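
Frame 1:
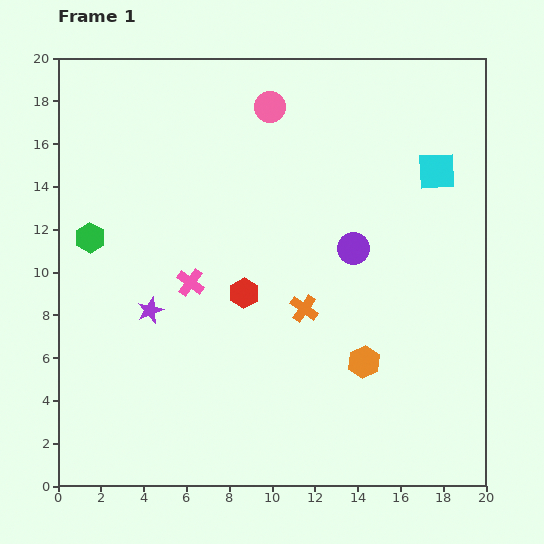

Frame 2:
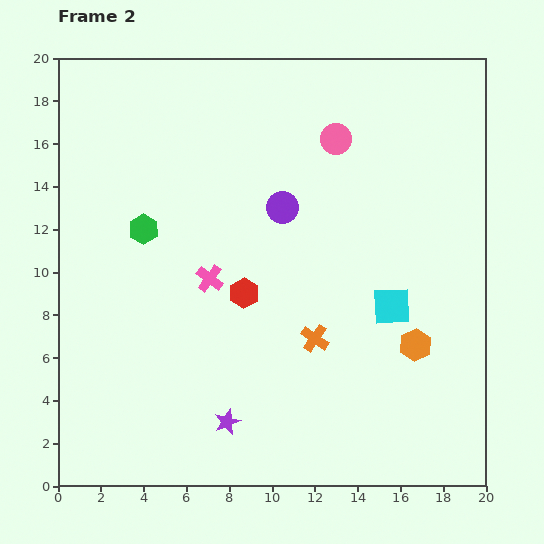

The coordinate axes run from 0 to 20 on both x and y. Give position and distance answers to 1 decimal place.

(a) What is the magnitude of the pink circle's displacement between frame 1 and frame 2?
3.4

The pink circle moved from (9.9, 17.7) to (13.0, 16.2), a distance of √(3.1² + 1.5²) ≈ 3.4.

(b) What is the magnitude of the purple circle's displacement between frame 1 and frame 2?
3.8

The purple circle moved from (13.8, 11.1) to (10.5, 13.0), a distance of √(3.3² + 1.9²) ≈ 3.8.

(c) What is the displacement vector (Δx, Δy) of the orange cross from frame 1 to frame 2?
(0.5, -1.4)

The orange cross was at (11.5, 8.3) in frame 1 and (12.0, 6.9) in frame 2.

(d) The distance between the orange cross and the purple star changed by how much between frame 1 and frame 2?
-1.5

Distance in frame 1: 7.2. Distance in frame 2: 5.7.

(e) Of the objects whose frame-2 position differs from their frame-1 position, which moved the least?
the pink cross

(moved 0.9)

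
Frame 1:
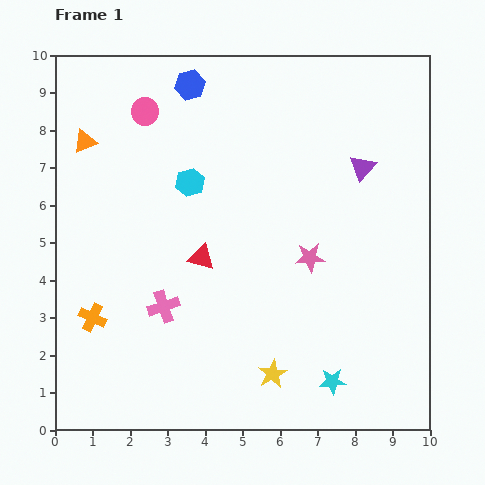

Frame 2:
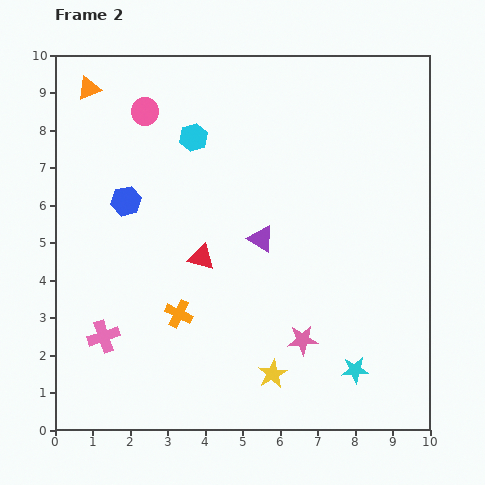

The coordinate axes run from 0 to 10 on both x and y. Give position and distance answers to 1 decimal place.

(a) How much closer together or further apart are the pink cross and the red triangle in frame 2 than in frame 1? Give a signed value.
+1.7

Distance in frame 1: 1.6. Distance in frame 2: 3.3.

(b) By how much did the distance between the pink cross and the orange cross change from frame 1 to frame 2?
+0.2

Distance in frame 1: 1.9. Distance in frame 2: 2.1.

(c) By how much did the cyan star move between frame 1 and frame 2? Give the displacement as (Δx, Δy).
(0.6, 0.3)

The cyan star was at (7.4, 1.3) in frame 1 and (8.0, 1.6) in frame 2.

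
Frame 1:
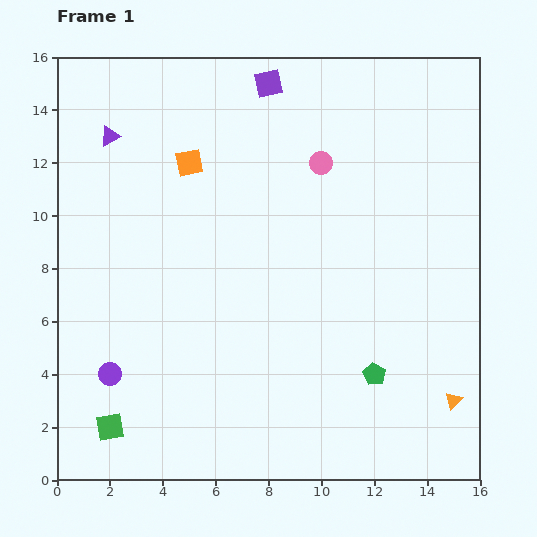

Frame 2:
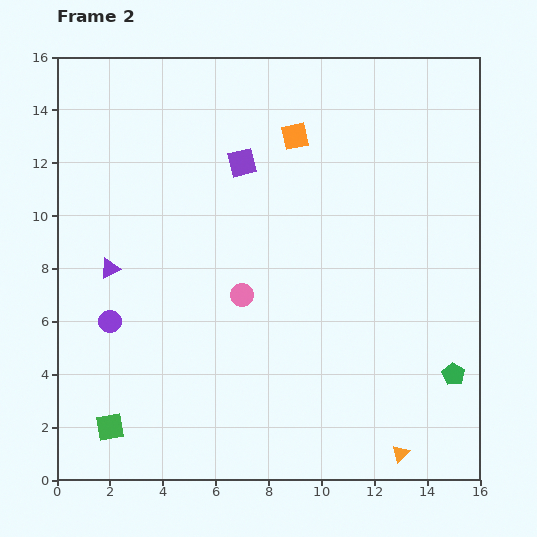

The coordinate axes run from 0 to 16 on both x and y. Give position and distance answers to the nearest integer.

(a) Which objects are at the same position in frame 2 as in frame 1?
the green square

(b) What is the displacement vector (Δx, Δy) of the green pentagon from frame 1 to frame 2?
(3, 0)

The green pentagon was at (12, 4) in frame 1 and (15, 4) in frame 2.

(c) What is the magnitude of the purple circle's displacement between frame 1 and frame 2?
2

The purple circle moved from (2, 4) to (2, 6), a distance of √(0² + 2²) ≈ 2.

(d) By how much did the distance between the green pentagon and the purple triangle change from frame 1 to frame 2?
+1

Distance in frame 1: 13. Distance in frame 2: 14.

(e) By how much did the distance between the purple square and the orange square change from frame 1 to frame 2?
-2

Distance in frame 1: 4. Distance in frame 2: 2.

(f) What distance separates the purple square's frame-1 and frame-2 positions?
3

The purple square moved from (8, 15) to (7, 12), a distance of √(1² + 3²) ≈ 3.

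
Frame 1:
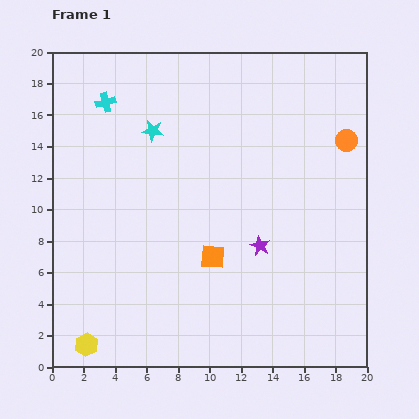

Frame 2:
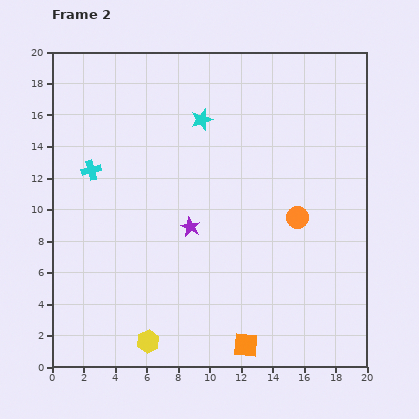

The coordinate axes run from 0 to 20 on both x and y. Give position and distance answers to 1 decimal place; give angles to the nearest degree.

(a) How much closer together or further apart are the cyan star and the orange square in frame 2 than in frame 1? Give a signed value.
+5.7

Distance in frame 1: 8.9. Distance in frame 2: 14.6.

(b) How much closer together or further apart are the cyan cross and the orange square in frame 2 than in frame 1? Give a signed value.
+2.9

Distance in frame 1: 11.9. Distance in frame 2: 14.8.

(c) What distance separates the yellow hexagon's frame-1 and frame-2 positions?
3.9

The yellow hexagon moved from (2.2, 1.4) to (6.1, 1.6), a distance of √(3.9² + 0.2²) ≈ 3.9.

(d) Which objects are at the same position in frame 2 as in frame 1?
none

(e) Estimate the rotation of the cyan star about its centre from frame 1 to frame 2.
26° counter-clockwise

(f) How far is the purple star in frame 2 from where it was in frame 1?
4.6

The purple star moved from (13.2, 7.7) to (8.8, 8.9), a distance of √(4.4² + 1.2²) ≈ 4.6.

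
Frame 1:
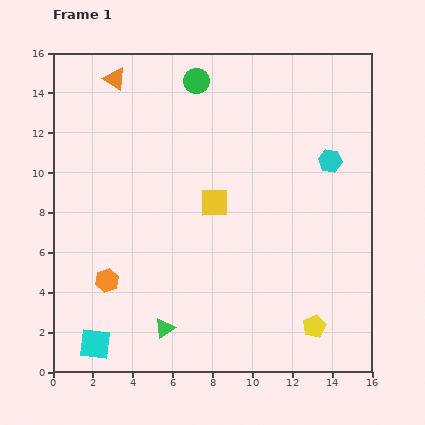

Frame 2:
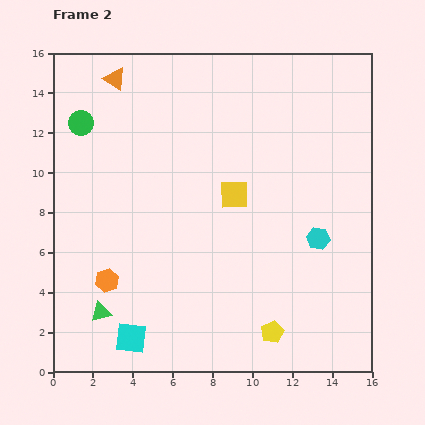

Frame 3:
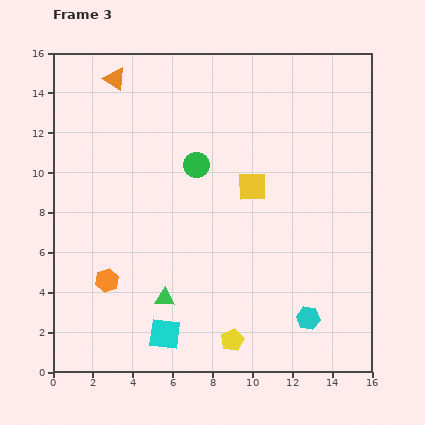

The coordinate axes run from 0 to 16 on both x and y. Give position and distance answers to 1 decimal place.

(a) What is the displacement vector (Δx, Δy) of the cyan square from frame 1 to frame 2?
(1.8, 0.3)

The cyan square was at (2.1, 1.4) in frame 1 and (3.9, 1.7) in frame 2.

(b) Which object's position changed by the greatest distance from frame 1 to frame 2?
the green circle

(moved 6.2; next 3.9)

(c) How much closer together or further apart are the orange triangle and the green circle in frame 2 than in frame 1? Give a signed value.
-1.3

Distance in frame 1: 4.1. Distance in frame 2: 2.8.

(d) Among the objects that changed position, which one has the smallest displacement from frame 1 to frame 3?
the green triangle

(moved 1.5)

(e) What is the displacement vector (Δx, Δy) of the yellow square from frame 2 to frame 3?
(0.9, 0.4)

The yellow square was at (9.1, 8.9) in frame 2 and (10.0, 9.3) in frame 3.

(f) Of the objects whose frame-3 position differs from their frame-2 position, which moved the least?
the yellow square

(moved 1.0)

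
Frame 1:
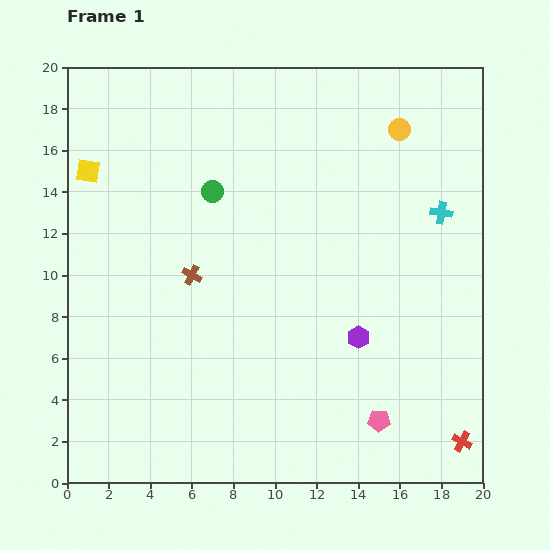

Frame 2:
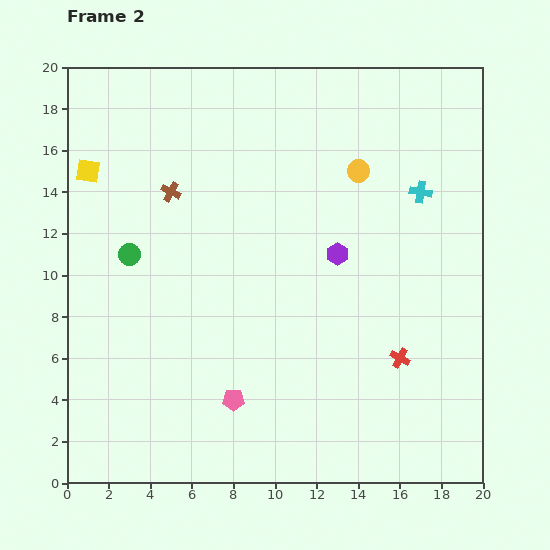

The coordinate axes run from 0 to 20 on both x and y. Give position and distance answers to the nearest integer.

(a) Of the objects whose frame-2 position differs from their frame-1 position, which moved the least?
the cyan cross

(moved 1)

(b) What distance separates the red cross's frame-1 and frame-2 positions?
5

The red cross moved from (19, 2) to (16, 6), a distance of √(3² + 4²) ≈ 5.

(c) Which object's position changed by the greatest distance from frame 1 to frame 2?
the pink pentagon

(moved 7; next 5)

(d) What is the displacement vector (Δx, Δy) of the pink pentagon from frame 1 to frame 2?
(-7, 1)

The pink pentagon was at (15, 3) in frame 1 and (8, 4) in frame 2.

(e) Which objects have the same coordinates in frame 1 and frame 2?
the yellow square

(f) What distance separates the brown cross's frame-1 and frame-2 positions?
4

The brown cross moved from (6, 10) to (5, 14), a distance of √(1² + 4²) ≈ 4.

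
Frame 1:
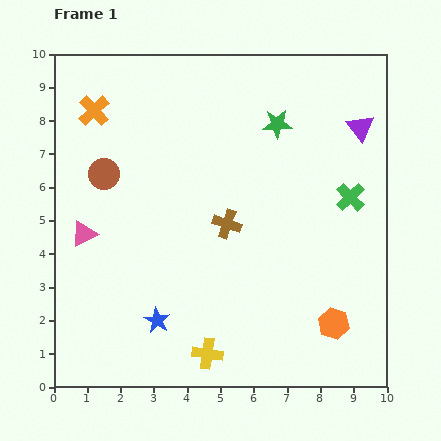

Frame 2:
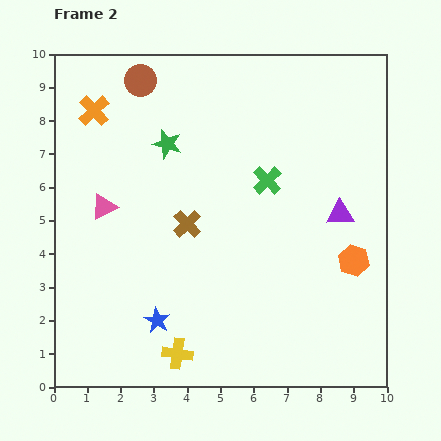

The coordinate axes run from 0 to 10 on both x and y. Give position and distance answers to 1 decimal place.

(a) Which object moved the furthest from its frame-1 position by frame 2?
the green star

(moved 3.4; next 3.0)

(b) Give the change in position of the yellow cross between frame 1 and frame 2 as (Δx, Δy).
(-0.9, 0.0)

The yellow cross was at (4.6, 1.0) in frame 1 and (3.7, 1.0) in frame 2.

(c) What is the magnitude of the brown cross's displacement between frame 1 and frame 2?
1.2

The brown cross moved from (5.2, 4.9) to (4.0, 4.9), a distance of √(1.2² + 0.0²) ≈ 1.2.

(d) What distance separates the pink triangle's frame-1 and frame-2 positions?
1.0

The pink triangle moved from (0.9, 4.6) to (1.5, 5.4), a distance of √(0.6² + 0.8²) ≈ 1.0.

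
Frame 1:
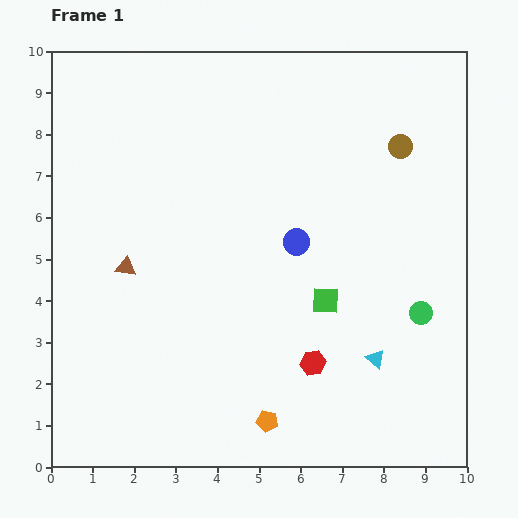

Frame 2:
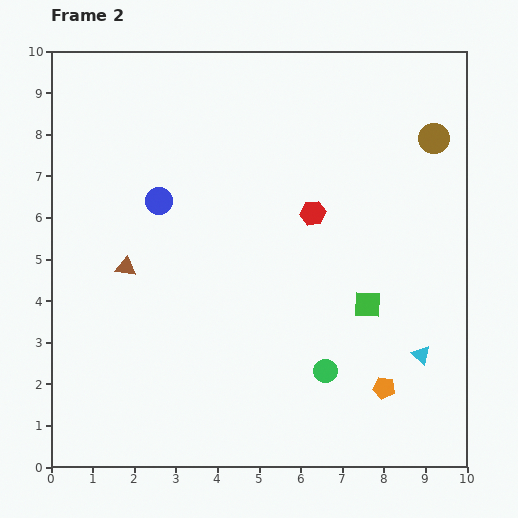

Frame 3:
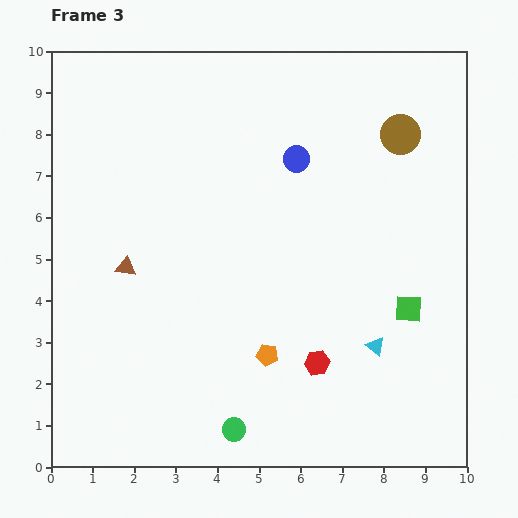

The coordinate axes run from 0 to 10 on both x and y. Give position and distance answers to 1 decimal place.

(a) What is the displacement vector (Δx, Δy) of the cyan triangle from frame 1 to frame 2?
(1.1, 0.1)

The cyan triangle was at (7.8, 2.6) in frame 1 and (8.9, 2.7) in frame 2.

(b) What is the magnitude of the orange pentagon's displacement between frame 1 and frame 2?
2.9

The orange pentagon moved from (5.2, 1.1) to (8.0, 1.9), a distance of √(2.8² + 0.8²) ≈ 2.9.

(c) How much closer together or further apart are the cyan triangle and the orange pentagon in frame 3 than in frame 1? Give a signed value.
-0.4

Distance in frame 1: 3.0. Distance in frame 3: 2.6.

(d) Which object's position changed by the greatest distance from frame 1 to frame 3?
the green circle

(moved 5.3; next 2.0)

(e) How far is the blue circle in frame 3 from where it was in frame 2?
3.4

The blue circle moved from (2.6, 6.4) to (5.9, 7.4), a distance of √(3.3² + 1.0²) ≈ 3.4.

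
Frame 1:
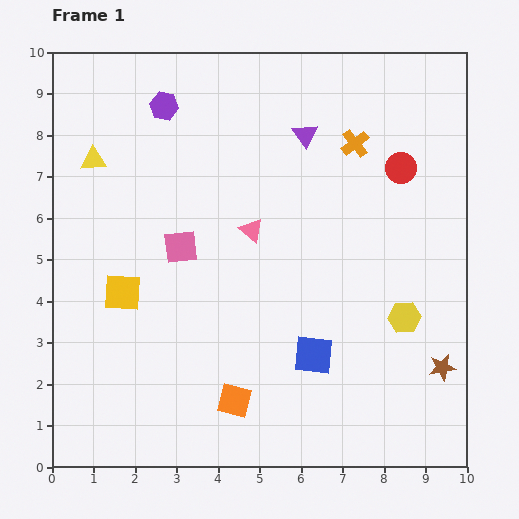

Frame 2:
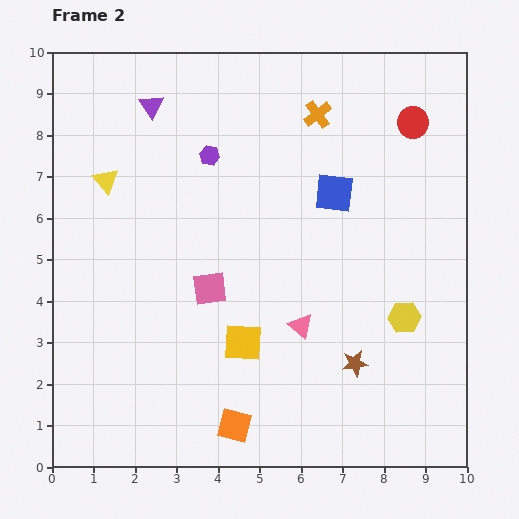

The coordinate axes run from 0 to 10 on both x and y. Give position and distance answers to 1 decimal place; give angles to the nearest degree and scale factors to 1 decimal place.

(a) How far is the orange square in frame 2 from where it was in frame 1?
0.6

The orange square moved from (4.4, 1.6) to (4.4, 1.0), a distance of √(0.0² + 0.6²) ≈ 0.6.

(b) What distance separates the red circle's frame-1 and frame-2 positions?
1.1

The red circle moved from (8.4, 7.2) to (8.7, 8.3), a distance of √(0.3² + 1.1²) ≈ 1.1.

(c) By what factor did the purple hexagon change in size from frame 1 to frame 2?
0.7×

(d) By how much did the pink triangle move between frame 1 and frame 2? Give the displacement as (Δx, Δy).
(1.2, -2.3)

The pink triangle was at (4.8, 5.7) in frame 1 and (6.0, 3.4) in frame 2.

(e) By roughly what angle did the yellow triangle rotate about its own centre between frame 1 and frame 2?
52° clockwise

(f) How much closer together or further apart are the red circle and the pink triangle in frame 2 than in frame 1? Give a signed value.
+1.7

Distance in frame 1: 3.9. Distance in frame 2: 5.6.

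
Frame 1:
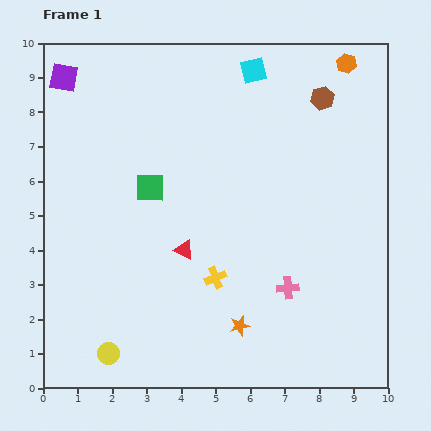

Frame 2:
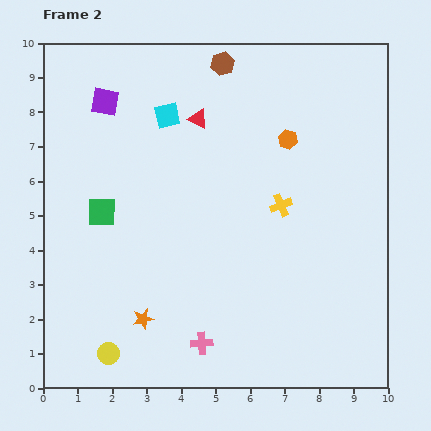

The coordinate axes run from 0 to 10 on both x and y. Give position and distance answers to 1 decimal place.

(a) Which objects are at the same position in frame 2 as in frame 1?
the yellow circle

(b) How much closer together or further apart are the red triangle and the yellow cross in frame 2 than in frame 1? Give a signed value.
+2.3

Distance in frame 1: 1.2. Distance in frame 2: 3.5.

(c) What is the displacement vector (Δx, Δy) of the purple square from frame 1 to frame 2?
(1.2, -0.7)

The purple square was at (0.6, 9.0) in frame 1 and (1.8, 8.3) in frame 2.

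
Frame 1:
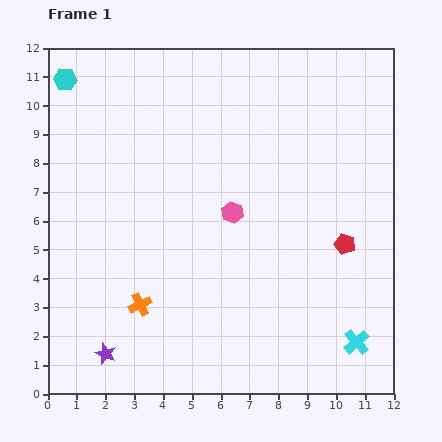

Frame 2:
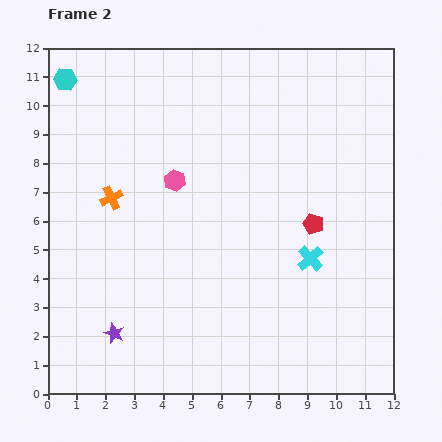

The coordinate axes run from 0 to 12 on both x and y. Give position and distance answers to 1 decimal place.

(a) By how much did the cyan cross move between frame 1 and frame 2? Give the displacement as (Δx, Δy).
(-1.6, 2.9)

The cyan cross was at (10.7, 1.8) in frame 1 and (9.1, 4.7) in frame 2.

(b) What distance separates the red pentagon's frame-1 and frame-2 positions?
1.3

The red pentagon moved from (10.3, 5.2) to (9.2, 5.9), a distance of √(1.1² + 0.7²) ≈ 1.3.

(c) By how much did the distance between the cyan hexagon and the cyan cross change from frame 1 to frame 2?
-3.1

Distance in frame 1: 13.6. Distance in frame 2: 10.5.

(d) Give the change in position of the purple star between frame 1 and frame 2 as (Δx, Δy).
(0.3, 0.7)

The purple star was at (2.0, 1.4) in frame 1 and (2.3, 2.1) in frame 2.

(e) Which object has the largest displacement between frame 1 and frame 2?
the orange cross

(moved 3.8; next 3.3)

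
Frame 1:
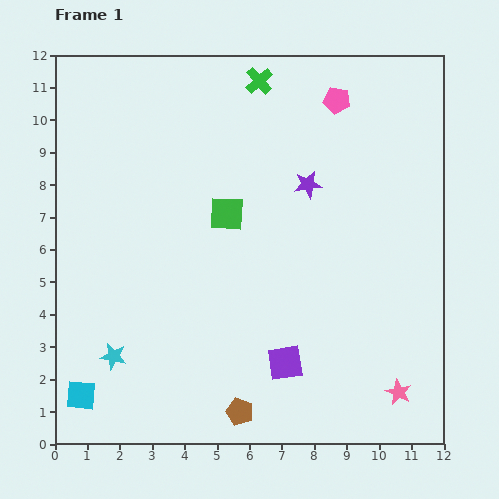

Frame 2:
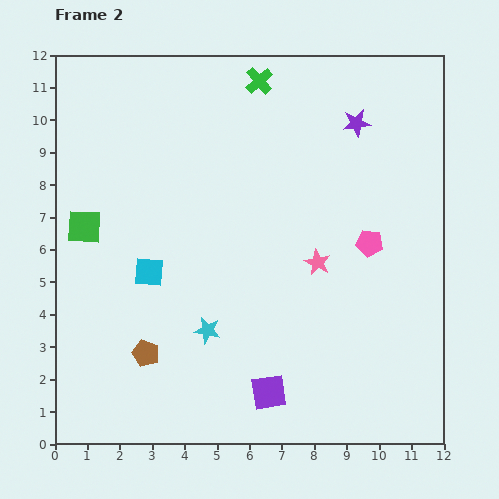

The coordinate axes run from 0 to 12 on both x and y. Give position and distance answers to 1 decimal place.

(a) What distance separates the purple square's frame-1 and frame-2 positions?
1.0

The purple square moved from (7.1, 2.5) to (6.6, 1.6), a distance of √(0.5² + 0.9²) ≈ 1.0.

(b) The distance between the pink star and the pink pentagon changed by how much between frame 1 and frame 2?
-7.5

Distance in frame 1: 9.2. Distance in frame 2: 1.7.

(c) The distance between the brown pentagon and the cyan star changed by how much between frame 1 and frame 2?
-2.3

Distance in frame 1: 4.3. Distance in frame 2: 2.0.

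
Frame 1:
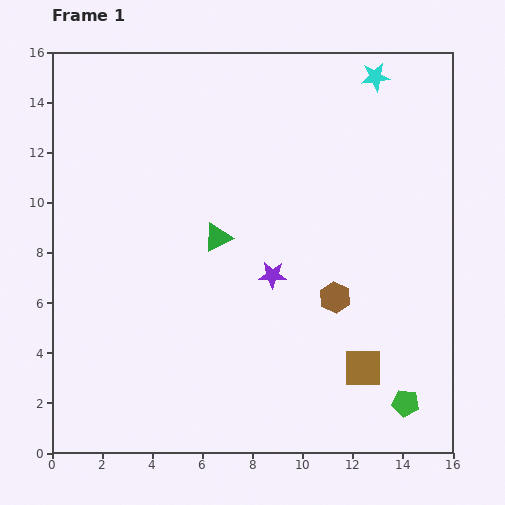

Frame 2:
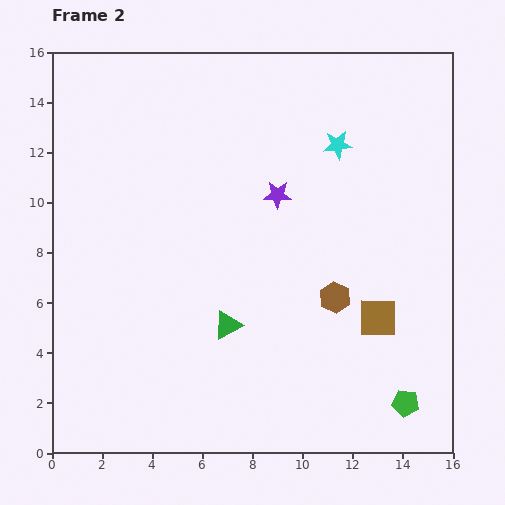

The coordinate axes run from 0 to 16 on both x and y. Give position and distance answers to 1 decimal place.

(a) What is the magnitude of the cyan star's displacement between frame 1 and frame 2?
3.1

The cyan star moved from (12.9, 15.0) to (11.4, 12.3), a distance of √(1.5² + 2.7²) ≈ 3.1.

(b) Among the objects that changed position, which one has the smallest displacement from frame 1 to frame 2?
the brown square

(moved 2.1)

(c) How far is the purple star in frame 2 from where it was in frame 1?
3.2

The purple star moved from (8.8, 7.1) to (9.0, 10.3), a distance of √(0.2² + 3.2²) ≈ 3.2.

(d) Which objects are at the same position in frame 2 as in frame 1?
the brown hexagon, the green pentagon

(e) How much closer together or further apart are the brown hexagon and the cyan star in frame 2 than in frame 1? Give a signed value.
-2.8

Distance in frame 1: 8.9. Distance in frame 2: 6.1.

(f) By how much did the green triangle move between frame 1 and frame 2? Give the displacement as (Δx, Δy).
(0.4, -3.5)

The green triangle was at (6.6, 8.6) in frame 1 and (7.0, 5.1) in frame 2.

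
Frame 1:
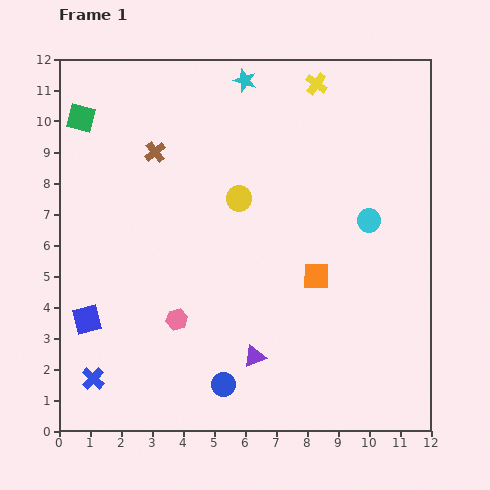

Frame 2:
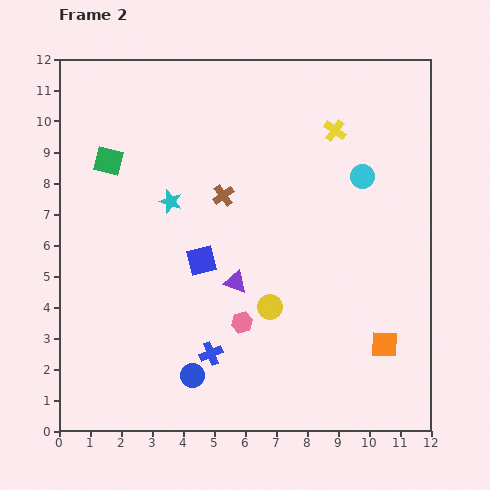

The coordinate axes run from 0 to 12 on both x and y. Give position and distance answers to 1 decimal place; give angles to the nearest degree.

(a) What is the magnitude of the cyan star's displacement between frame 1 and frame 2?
4.6

The cyan star moved from (6.0, 11.3) to (3.6, 7.4), a distance of √(2.4² + 3.9²) ≈ 4.6.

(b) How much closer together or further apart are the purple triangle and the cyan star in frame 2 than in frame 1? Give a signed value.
-5.6

Distance in frame 1: 8.9. Distance in frame 2: 3.3.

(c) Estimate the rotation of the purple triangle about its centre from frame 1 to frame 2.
42° clockwise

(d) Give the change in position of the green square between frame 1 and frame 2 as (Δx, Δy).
(0.9, -1.4)

The green square was at (0.7, 10.1) in frame 1 and (1.6, 8.7) in frame 2.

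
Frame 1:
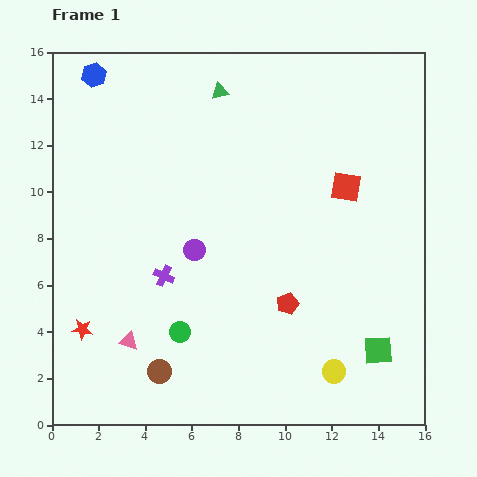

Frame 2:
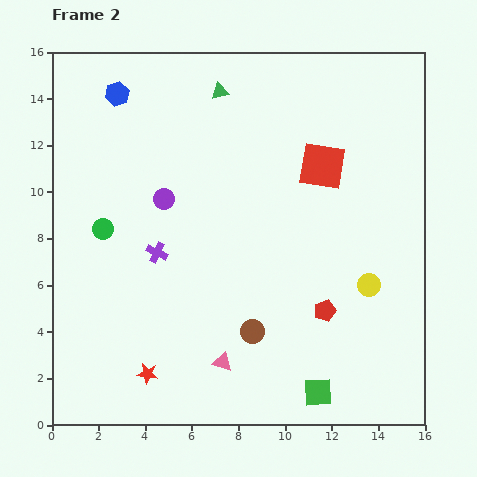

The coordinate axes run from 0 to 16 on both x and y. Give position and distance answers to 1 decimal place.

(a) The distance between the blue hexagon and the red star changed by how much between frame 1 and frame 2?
+1.2

Distance in frame 1: 10.9. Distance in frame 2: 12.1.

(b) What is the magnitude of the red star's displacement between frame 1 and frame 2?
3.4

The red star moved from (1.3, 4.1) to (4.1, 2.2), a distance of √(2.8² + 1.9²) ≈ 3.4.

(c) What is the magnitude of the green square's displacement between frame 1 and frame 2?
3.2

The green square moved from (14.0, 3.2) to (11.4, 1.4), a distance of √(2.6² + 1.8²) ≈ 3.2.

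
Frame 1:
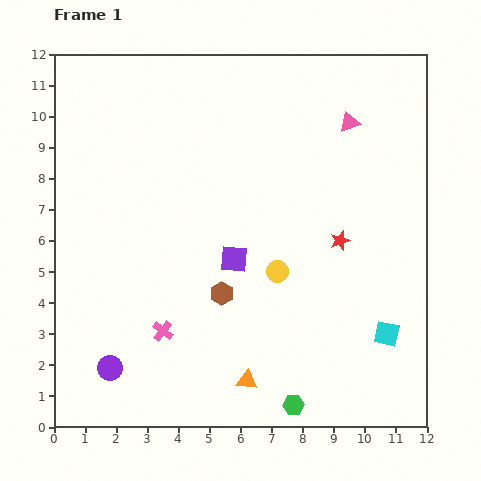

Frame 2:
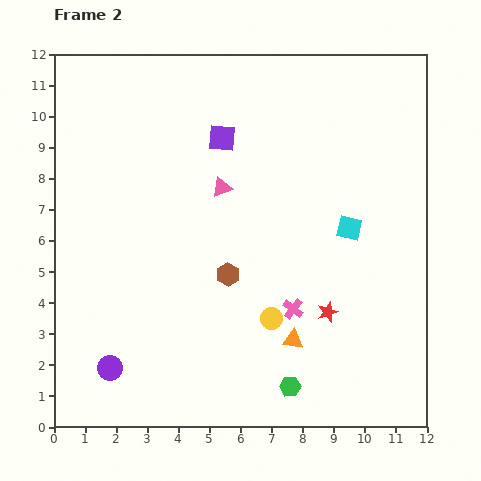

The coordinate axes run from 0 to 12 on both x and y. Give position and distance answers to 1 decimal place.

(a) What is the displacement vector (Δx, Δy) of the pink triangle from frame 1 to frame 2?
(-4.1, -2.1)

The pink triangle was at (9.5, 9.8) in frame 1 and (5.4, 7.7) in frame 2.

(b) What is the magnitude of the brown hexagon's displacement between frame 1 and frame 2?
0.6

The brown hexagon moved from (5.4, 4.3) to (5.6, 4.9), a distance of √(0.2² + 0.6²) ≈ 0.6.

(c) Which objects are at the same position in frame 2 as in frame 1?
the purple circle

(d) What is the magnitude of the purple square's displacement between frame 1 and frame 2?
3.9

The purple square moved from (5.8, 5.4) to (5.4, 9.3), a distance of √(0.4² + 3.9²) ≈ 3.9.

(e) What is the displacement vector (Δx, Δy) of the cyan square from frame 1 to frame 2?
(-1.2, 3.4)

The cyan square was at (10.7, 3.0) in frame 1 and (9.5, 6.4) in frame 2.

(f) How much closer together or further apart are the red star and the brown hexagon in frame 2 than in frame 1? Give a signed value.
-0.8

Distance in frame 1: 4.2. Distance in frame 2: 3.4.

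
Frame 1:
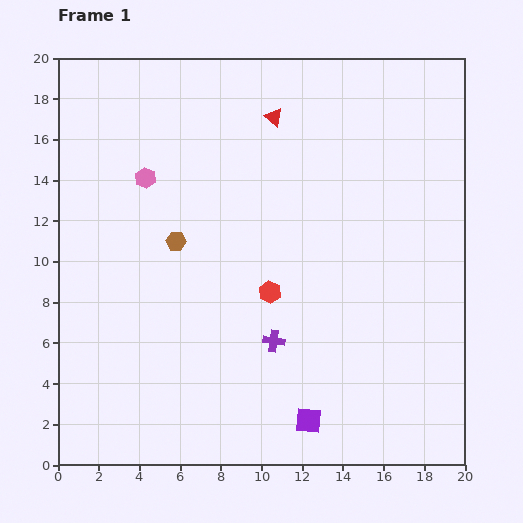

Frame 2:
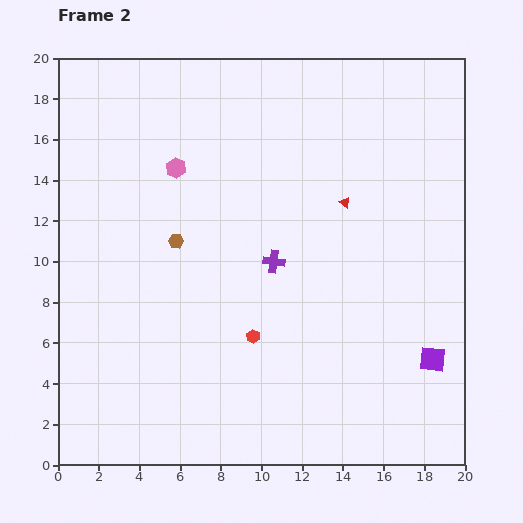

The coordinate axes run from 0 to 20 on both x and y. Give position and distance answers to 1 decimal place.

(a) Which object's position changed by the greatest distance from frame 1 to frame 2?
the purple square

(moved 6.8; next 5.5)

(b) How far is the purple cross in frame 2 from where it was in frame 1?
3.9

The purple cross moved from (10.6, 6.1) to (10.6, 10.0), a distance of √(0.0² + 3.9²) ≈ 3.9.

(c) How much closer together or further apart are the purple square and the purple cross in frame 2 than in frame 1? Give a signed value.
+4.9

Distance in frame 1: 4.3. Distance in frame 2: 9.2.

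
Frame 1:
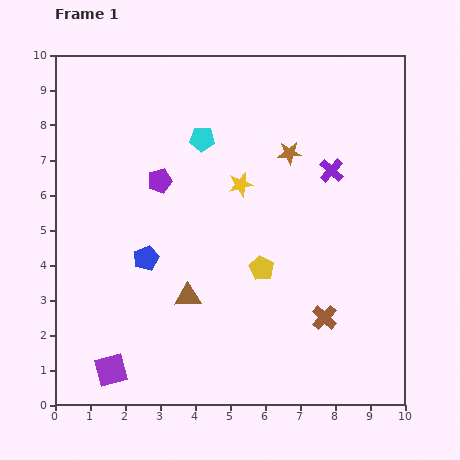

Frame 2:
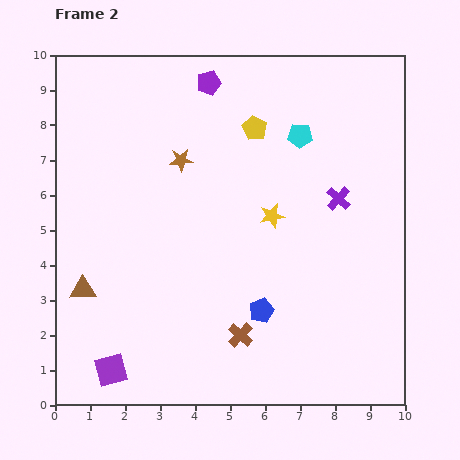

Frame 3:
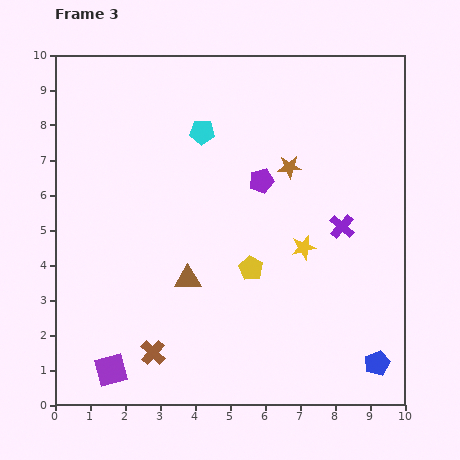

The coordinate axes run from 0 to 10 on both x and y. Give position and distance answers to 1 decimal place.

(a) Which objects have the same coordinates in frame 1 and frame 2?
the purple square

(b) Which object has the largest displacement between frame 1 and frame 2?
the yellow pentagon

(moved 4.0; next 3.6)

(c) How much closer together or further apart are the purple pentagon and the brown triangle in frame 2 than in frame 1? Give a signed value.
+3.5

Distance in frame 1: 3.4. Distance in frame 2: 6.9.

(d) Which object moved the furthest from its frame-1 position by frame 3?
the blue pentagon

(moved 7.2; next 5.0)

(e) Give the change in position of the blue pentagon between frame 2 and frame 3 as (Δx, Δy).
(3.3, -1.5)

The blue pentagon was at (5.9, 2.7) in frame 2 and (9.2, 1.2) in frame 3.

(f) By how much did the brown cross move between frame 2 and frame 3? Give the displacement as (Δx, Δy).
(-2.5, -0.5)

The brown cross was at (5.3, 2.0) in frame 2 and (2.8, 1.5) in frame 3.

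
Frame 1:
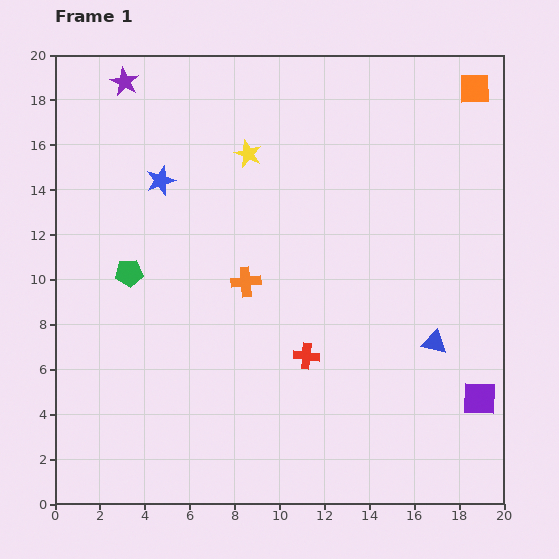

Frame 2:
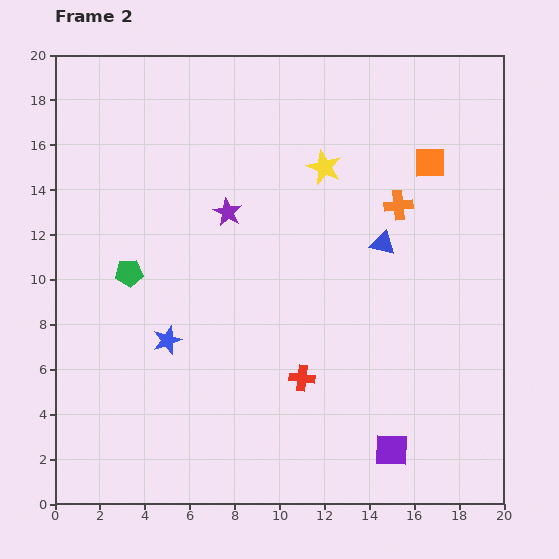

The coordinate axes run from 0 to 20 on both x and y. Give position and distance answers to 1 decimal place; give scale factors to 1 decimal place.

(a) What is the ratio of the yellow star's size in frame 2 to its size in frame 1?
1.3×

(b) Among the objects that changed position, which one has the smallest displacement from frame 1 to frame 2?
the red cross

(moved 1.0)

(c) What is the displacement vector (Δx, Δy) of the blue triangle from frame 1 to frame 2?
(-2.3, 4.4)

The blue triangle was at (16.9, 7.2) in frame 1 and (14.6, 11.6) in frame 2.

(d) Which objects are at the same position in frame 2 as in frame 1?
the green pentagon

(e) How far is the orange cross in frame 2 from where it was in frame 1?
7.6

The orange cross moved from (8.5, 9.9) to (15.3, 13.3), a distance of √(6.8² + 3.4²) ≈ 7.6.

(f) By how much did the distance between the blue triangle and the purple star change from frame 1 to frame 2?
-11.0

Distance in frame 1: 18.0. Distance in frame 2: 7.0.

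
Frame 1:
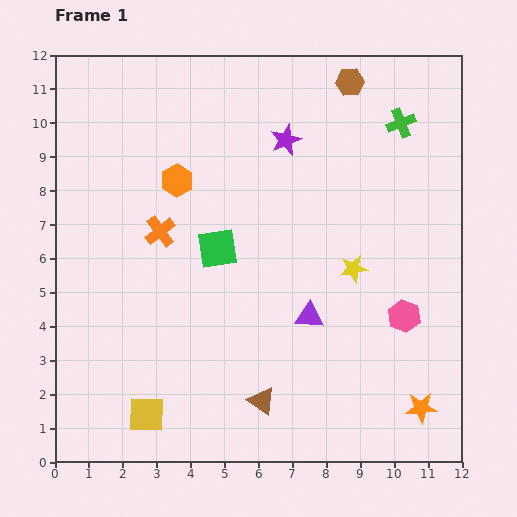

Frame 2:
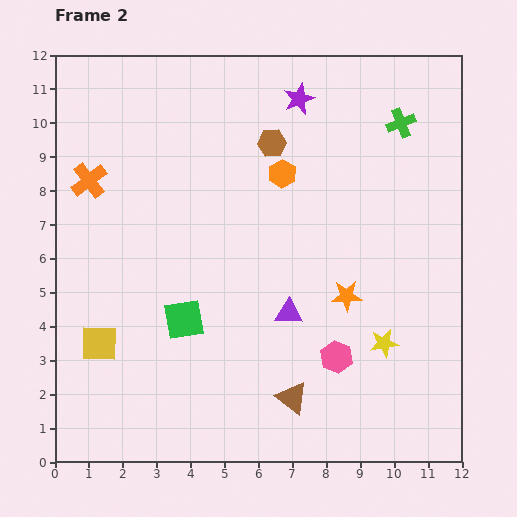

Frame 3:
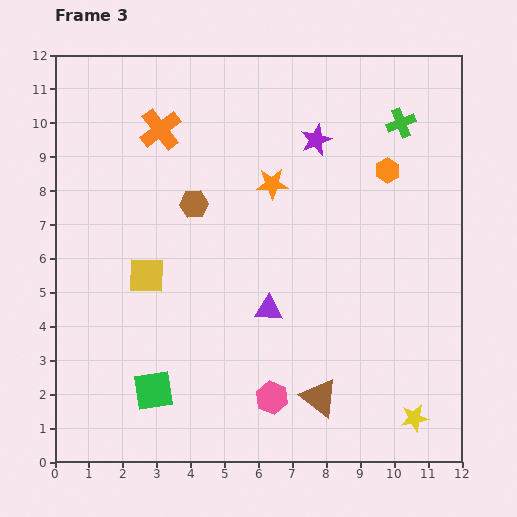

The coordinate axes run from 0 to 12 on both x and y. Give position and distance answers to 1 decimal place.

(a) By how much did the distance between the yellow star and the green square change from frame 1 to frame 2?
+1.9

Distance in frame 1: 4.0. Distance in frame 2: 5.9.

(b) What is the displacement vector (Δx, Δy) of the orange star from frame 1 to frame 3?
(-4.4, 6.6)

The orange star was at (10.8, 1.6) in frame 1 and (6.4, 8.2) in frame 3.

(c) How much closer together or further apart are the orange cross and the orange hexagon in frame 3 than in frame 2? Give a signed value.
+1.1

Distance in frame 2: 5.7. Distance in frame 3: 6.8.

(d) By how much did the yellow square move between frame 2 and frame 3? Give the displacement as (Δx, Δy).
(1.4, 2.0)

The yellow square was at (1.3, 3.5) in frame 2 and (2.7, 5.5) in frame 3.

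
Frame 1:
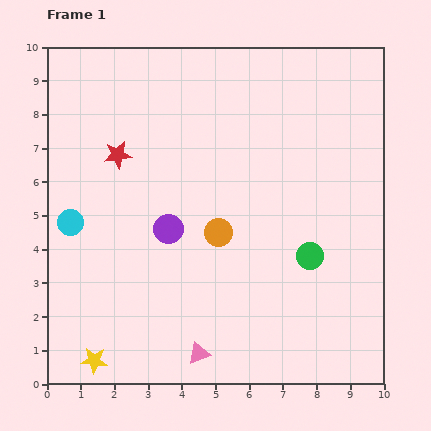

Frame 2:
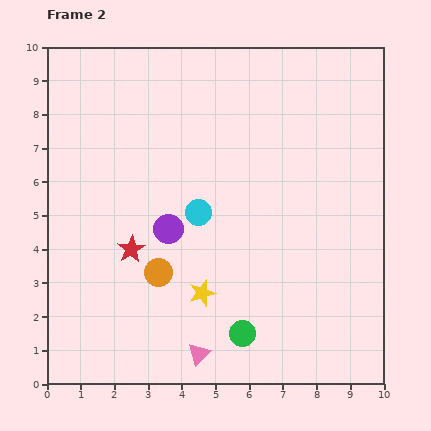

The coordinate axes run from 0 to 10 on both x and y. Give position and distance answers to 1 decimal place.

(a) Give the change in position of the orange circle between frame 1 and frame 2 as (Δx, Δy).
(-1.8, -1.2)

The orange circle was at (5.1, 4.5) in frame 1 and (3.3, 3.3) in frame 2.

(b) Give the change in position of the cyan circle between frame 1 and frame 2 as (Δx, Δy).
(3.8, 0.3)

The cyan circle was at (0.7, 4.8) in frame 1 and (4.5, 5.1) in frame 2.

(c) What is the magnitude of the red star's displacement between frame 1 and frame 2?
2.8

The red star moved from (2.1, 6.8) to (2.5, 4.0), a distance of √(0.4² + 2.8²) ≈ 2.8.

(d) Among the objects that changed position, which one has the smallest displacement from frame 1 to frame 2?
the orange circle

(moved 2.2)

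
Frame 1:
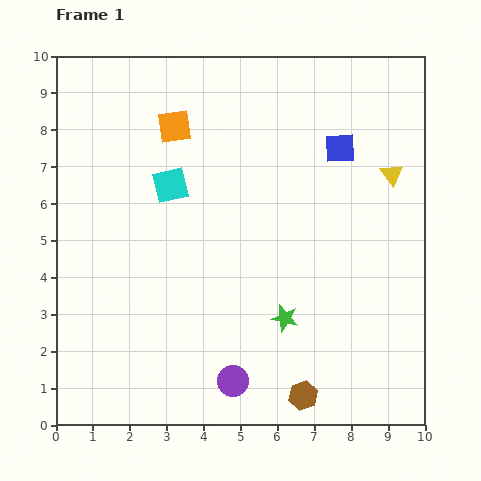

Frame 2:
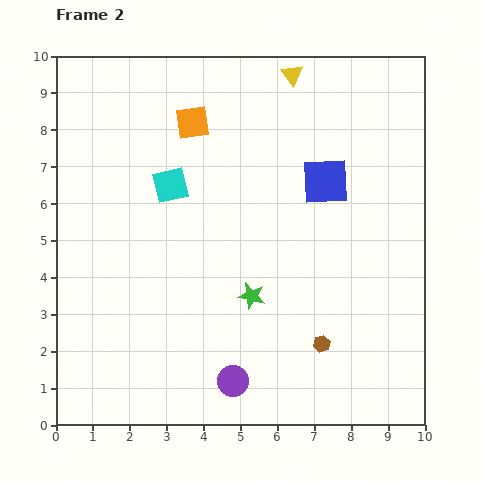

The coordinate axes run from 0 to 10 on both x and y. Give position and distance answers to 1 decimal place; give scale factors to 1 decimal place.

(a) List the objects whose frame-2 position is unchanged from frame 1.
the purple circle, the cyan square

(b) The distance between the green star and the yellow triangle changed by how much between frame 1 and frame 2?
+1.2

Distance in frame 1: 4.9. Distance in frame 2: 6.1.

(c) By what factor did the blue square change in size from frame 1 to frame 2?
1.5×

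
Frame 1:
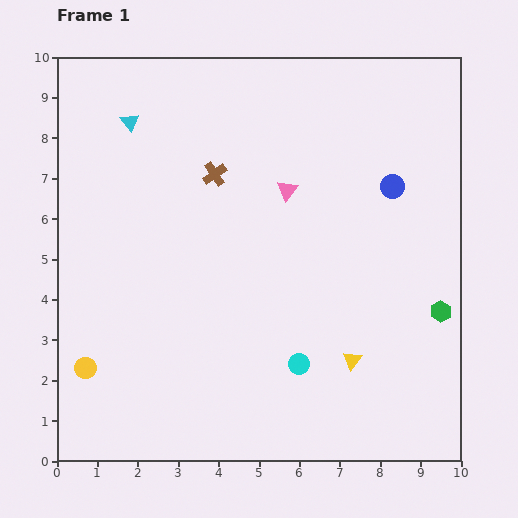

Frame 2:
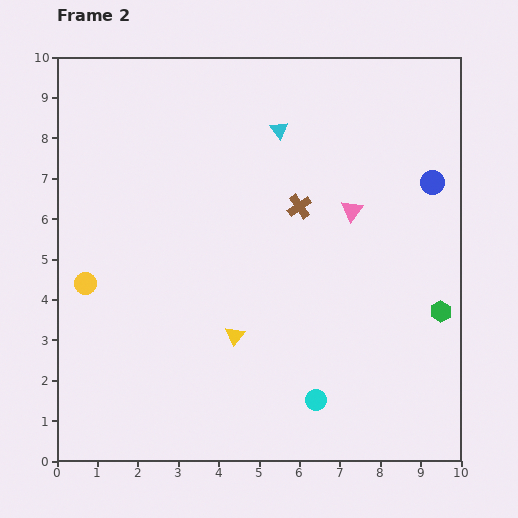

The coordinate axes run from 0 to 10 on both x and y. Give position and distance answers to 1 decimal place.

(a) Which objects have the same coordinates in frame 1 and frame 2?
the green hexagon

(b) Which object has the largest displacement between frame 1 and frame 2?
the cyan triangle

(moved 3.7; next 3.0)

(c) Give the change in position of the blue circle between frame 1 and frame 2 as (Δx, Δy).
(1.0, 0.1)

The blue circle was at (8.3, 6.8) in frame 1 and (9.3, 6.9) in frame 2.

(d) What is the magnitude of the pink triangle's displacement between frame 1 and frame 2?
1.7

The pink triangle moved from (5.7, 6.7) to (7.3, 6.2), a distance of √(1.6² + 0.5²) ≈ 1.7.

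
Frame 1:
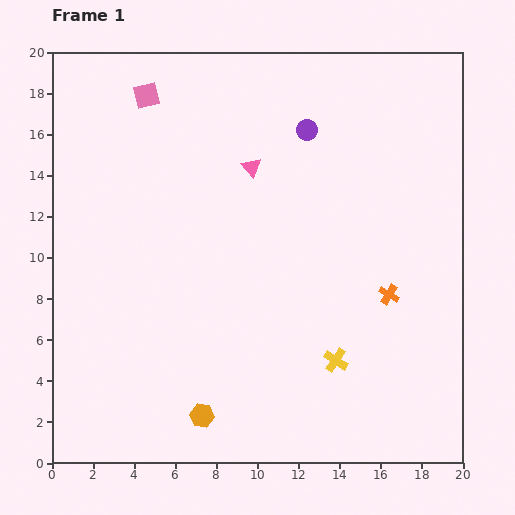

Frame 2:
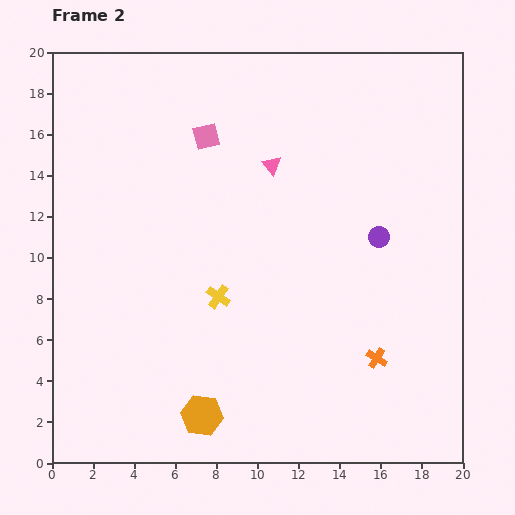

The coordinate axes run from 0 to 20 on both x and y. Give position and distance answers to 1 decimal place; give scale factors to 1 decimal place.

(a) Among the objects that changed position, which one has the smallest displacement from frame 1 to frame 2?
the pink triangle

(moved 1.0)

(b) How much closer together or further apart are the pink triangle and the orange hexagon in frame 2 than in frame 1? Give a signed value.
+0.4

Distance in frame 1: 12.3. Distance in frame 2: 12.7.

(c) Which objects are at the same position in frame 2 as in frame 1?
the orange hexagon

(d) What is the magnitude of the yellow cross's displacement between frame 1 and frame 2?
6.5

The yellow cross moved from (13.8, 5.0) to (8.1, 8.1), a distance of √(5.7² + 3.1²) ≈ 6.5.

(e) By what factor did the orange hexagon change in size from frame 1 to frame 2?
1.7×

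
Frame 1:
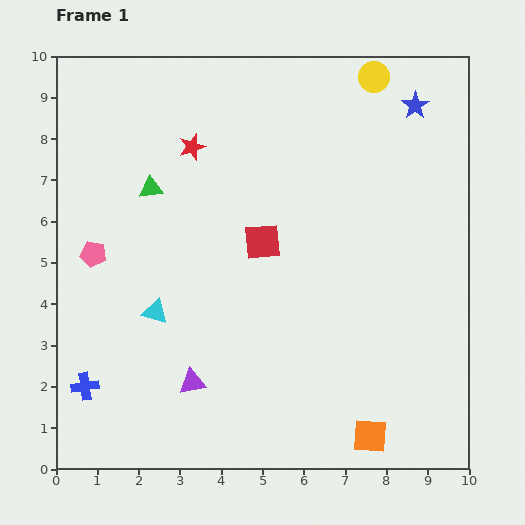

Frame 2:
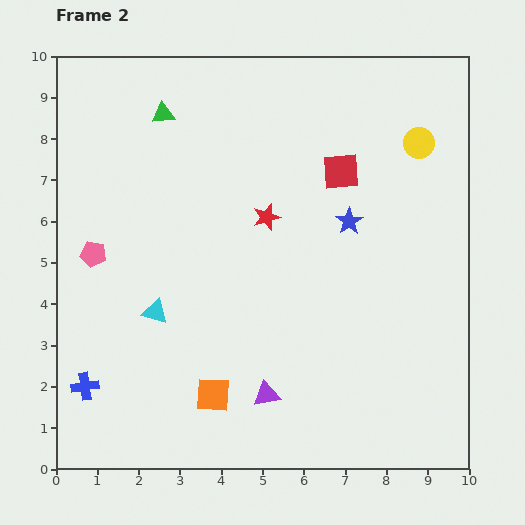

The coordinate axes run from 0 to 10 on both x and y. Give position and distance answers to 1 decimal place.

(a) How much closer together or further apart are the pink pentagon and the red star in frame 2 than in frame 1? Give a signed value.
+0.8

Distance in frame 1: 3.5. Distance in frame 2: 4.3.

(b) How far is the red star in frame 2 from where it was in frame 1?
2.5

The red star moved from (3.3, 7.8) to (5.1, 6.1), a distance of √(1.8² + 1.7²) ≈ 2.5.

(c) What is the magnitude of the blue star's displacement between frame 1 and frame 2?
3.2

The blue star moved from (8.7, 8.8) to (7.1, 6.0), a distance of √(1.6² + 2.8²) ≈ 3.2.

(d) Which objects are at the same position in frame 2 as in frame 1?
the cyan triangle, the pink pentagon, the blue cross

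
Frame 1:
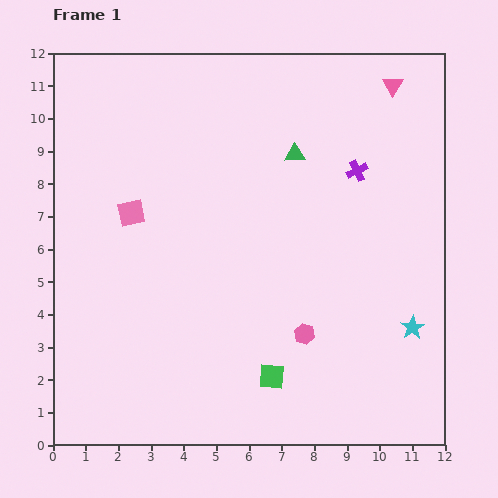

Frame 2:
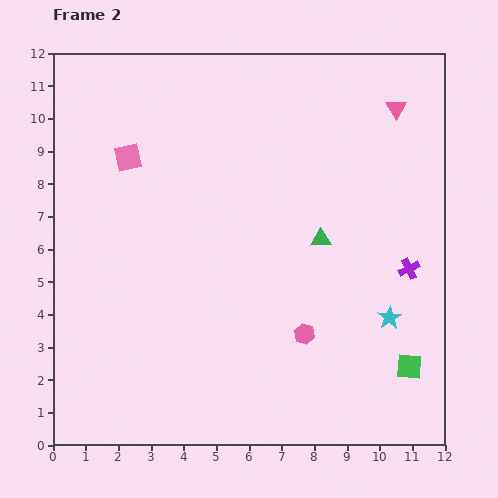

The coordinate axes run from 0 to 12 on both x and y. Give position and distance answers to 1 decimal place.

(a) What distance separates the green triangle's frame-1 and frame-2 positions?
2.7

The green triangle moved from (7.4, 8.9) to (8.2, 6.3), a distance of √(0.8² + 2.6²) ≈ 2.7.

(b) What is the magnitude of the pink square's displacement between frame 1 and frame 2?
1.7

The pink square moved from (2.4, 7.1) to (2.3, 8.8), a distance of √(0.1² + 1.7²) ≈ 1.7.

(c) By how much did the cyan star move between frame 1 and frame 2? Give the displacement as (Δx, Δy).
(-0.7, 0.3)

The cyan star was at (11.0, 3.6) in frame 1 and (10.3, 3.9) in frame 2.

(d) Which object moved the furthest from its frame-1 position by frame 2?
the green square

(moved 4.2; next 3.4)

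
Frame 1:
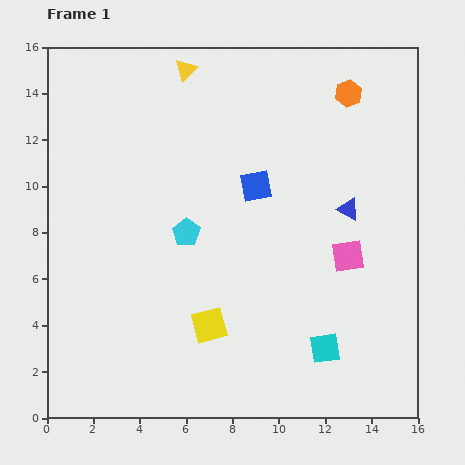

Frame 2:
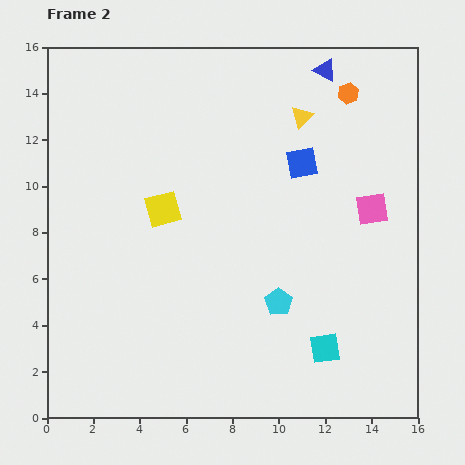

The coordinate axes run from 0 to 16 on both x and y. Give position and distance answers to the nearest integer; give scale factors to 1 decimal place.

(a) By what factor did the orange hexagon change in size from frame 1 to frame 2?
0.8×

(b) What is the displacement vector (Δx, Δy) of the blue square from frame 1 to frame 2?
(2, 1)

The blue square was at (9, 10) in frame 1 and (11, 11) in frame 2.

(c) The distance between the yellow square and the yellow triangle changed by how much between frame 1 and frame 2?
-4

Distance in frame 1: 11. Distance in frame 2: 7.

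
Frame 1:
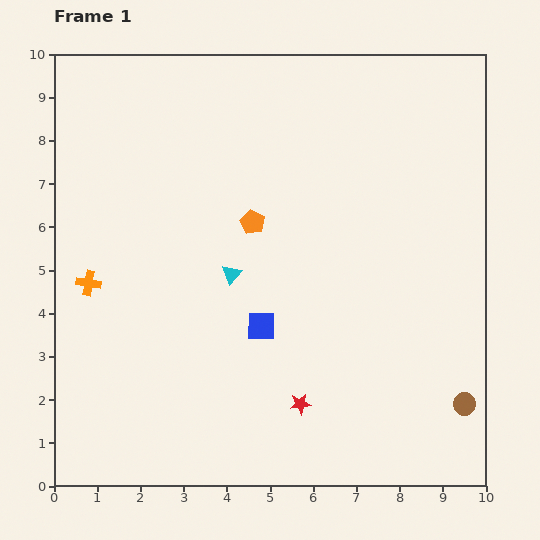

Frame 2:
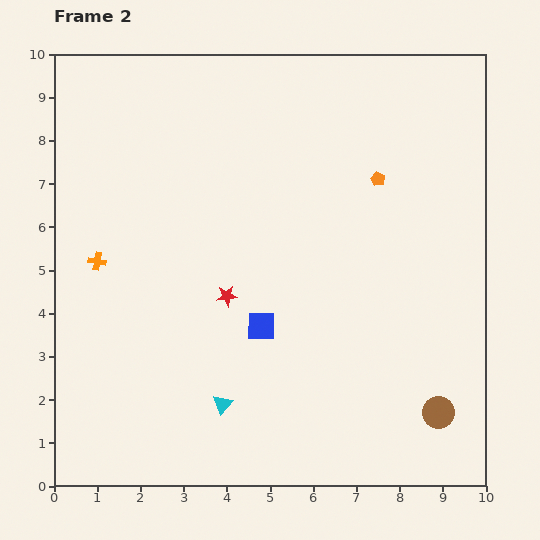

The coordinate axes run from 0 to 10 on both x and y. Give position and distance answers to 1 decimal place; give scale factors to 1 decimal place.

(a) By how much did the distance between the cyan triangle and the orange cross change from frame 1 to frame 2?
+1.1

Distance in frame 1: 3.3. Distance in frame 2: 4.4.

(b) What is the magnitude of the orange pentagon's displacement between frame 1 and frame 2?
3.1

The orange pentagon moved from (4.6, 6.1) to (7.5, 7.1), a distance of √(2.9² + 1.0²) ≈ 3.1.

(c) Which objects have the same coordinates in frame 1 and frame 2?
the blue square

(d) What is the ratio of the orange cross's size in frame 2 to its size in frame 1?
0.7×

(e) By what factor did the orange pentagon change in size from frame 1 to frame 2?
0.6×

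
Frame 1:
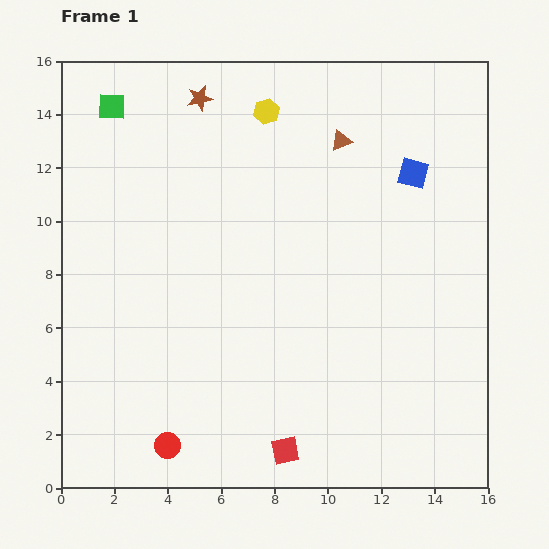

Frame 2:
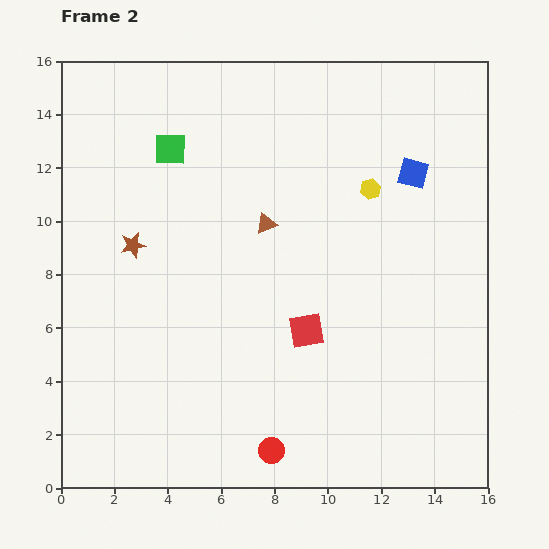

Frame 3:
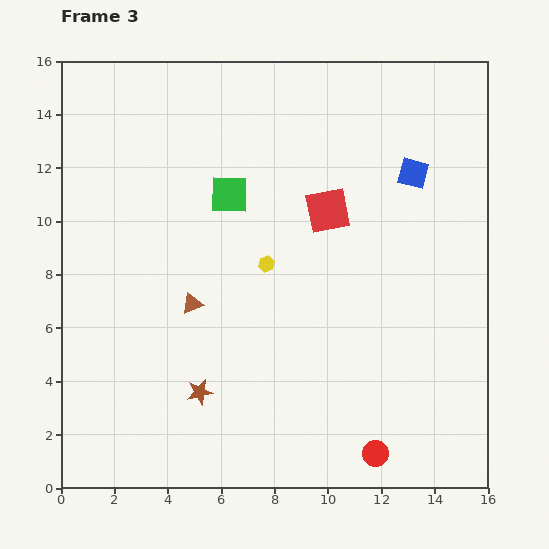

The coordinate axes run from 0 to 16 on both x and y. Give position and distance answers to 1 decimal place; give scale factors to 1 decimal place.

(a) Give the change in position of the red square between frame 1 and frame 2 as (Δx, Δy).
(0.8, 4.5)

The red square was at (8.4, 1.4) in frame 1 and (9.2, 5.9) in frame 2.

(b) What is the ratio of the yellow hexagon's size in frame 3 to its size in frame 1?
0.6×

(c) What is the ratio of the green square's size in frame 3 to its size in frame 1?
1.4×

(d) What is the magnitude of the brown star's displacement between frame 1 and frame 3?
11.0

The brown star moved from (5.2, 14.6) to (5.2, 3.6), a distance of √(0.0² + 11.0²) ≈ 11.0.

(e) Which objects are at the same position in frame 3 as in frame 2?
the blue square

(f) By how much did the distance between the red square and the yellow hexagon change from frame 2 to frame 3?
-2.8

Distance in frame 2: 5.8. Distance in frame 3: 3.0.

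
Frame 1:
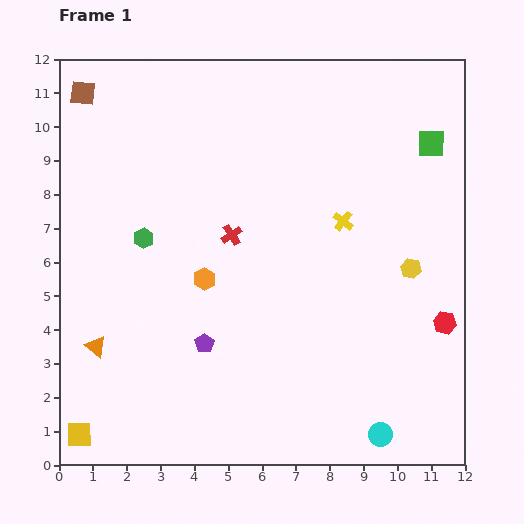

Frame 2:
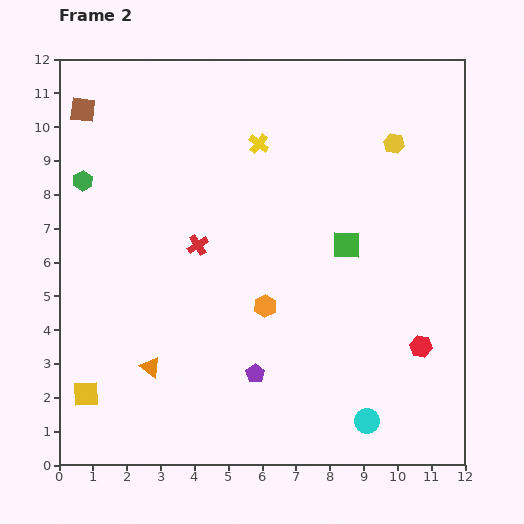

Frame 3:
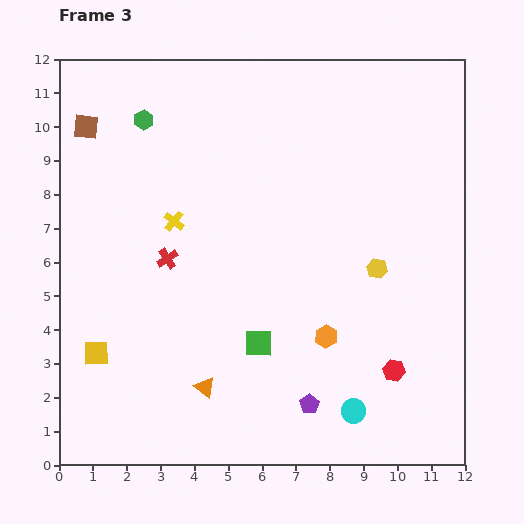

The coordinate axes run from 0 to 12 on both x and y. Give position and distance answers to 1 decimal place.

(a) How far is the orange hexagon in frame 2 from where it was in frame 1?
2.0

The orange hexagon moved from (4.3, 5.5) to (6.1, 4.7), a distance of √(1.8² + 0.8²) ≈ 2.0.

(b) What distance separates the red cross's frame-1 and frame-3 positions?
2.0

The red cross moved from (5.1, 6.8) to (3.2, 6.1), a distance of √(1.9² + 0.7²) ≈ 2.0.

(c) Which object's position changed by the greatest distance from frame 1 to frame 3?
the green square

(moved 7.8; next 5.0)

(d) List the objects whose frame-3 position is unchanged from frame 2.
none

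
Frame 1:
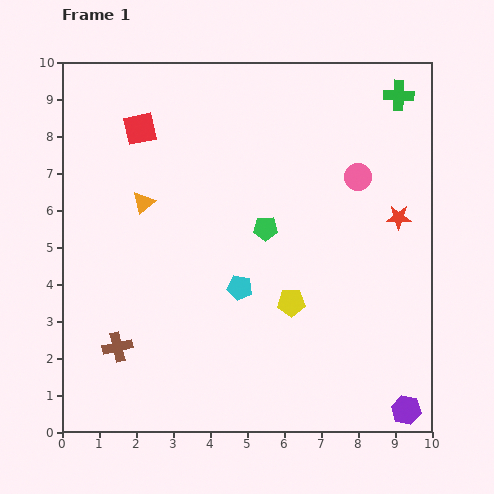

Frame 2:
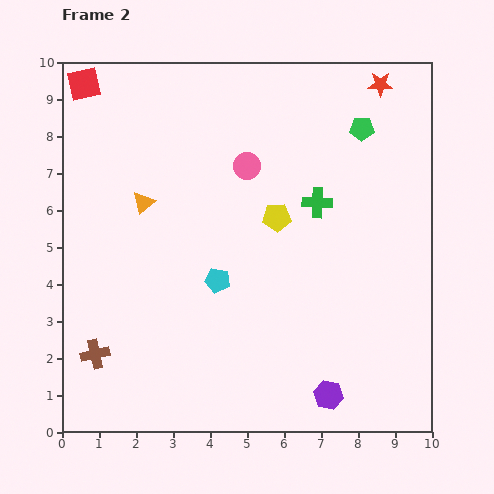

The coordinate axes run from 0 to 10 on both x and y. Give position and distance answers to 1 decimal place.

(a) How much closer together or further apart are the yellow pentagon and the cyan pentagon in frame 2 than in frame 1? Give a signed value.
+0.8

Distance in frame 1: 1.5. Distance in frame 2: 2.3.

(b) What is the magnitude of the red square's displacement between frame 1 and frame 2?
1.9

The red square moved from (2.1, 8.2) to (0.6, 9.4), a distance of √(1.5² + 1.2²) ≈ 1.9.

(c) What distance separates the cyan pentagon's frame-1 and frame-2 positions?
0.6

The cyan pentagon moved from (4.8, 3.9) to (4.2, 4.1), a distance of √(0.6² + 0.2²) ≈ 0.6.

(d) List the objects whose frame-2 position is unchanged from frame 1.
the orange triangle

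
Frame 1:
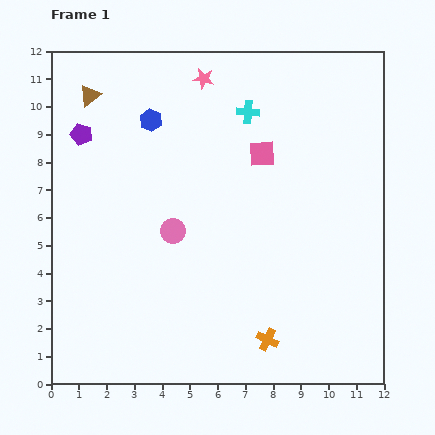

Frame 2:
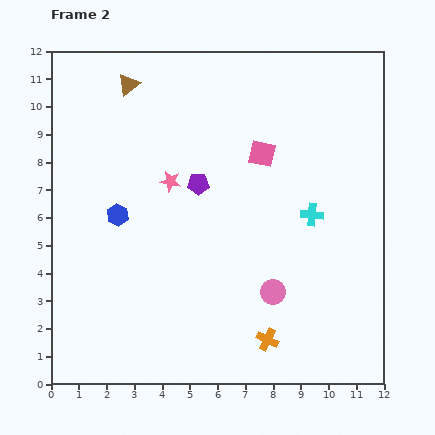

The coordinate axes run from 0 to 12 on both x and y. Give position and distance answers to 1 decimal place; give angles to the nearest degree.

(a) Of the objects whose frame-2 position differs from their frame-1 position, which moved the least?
the brown triangle

(moved 1.5)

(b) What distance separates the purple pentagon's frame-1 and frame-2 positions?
4.6

The purple pentagon moved from (1.1, 9.0) to (5.3, 7.2), a distance of √(4.2² + 1.8²) ≈ 4.6.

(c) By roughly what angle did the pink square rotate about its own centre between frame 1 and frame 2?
16° clockwise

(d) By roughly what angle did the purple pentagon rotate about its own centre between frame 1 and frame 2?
16° counter-clockwise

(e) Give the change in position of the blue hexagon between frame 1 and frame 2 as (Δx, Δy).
(-1.2, -3.4)

The blue hexagon was at (3.6, 9.5) in frame 1 and (2.4, 6.1) in frame 2.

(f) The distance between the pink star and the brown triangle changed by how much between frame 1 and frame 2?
-0.3

Distance in frame 1: 4.1. Distance in frame 2: 3.8.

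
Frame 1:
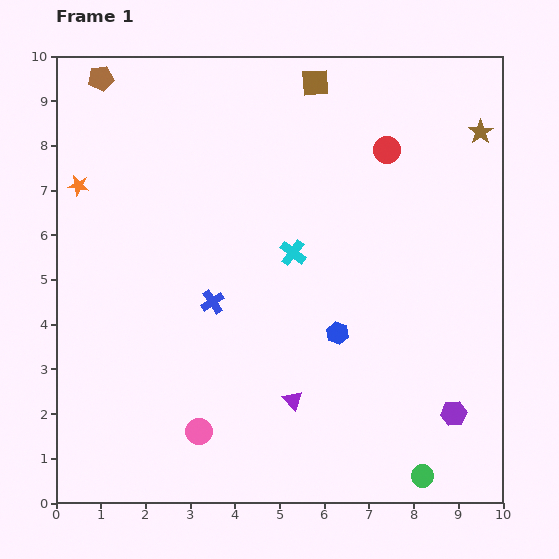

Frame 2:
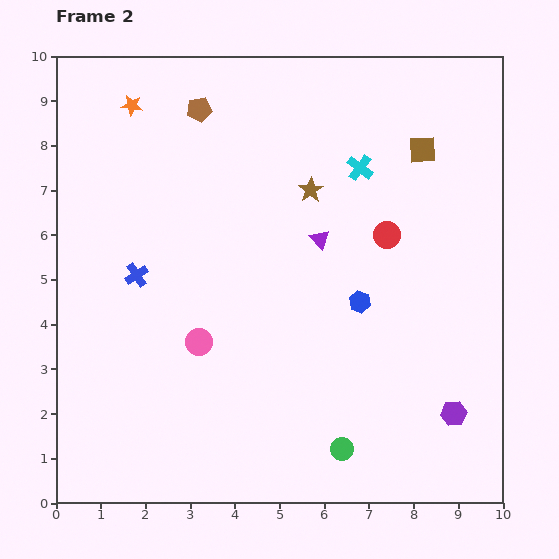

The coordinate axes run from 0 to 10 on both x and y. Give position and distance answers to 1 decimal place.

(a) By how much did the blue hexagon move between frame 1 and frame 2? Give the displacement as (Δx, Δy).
(0.5, 0.7)

The blue hexagon was at (6.3, 3.8) in frame 1 and (6.8, 4.5) in frame 2.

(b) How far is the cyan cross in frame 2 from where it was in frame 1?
2.4

The cyan cross moved from (5.3, 5.6) to (6.8, 7.5), a distance of √(1.5² + 1.9²) ≈ 2.4.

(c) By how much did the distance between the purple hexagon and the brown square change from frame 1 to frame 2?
-2.1

Distance in frame 1: 8.0. Distance in frame 2: 5.9.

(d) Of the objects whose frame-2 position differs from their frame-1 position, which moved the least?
the blue hexagon

(moved 0.9)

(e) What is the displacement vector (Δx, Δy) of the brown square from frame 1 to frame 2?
(2.4, -1.5)

The brown square was at (5.8, 9.4) in frame 1 and (8.2, 7.9) in frame 2.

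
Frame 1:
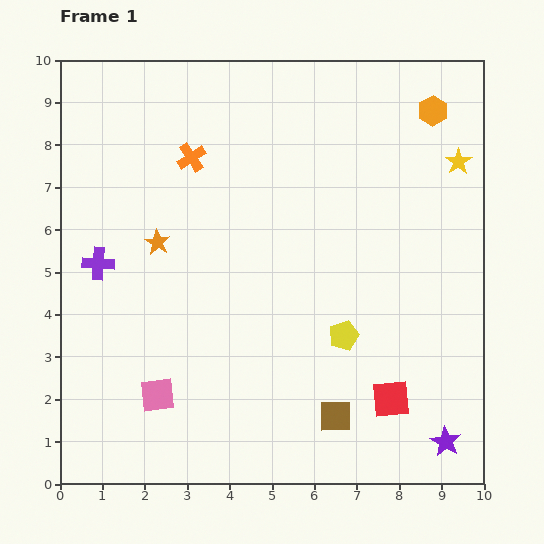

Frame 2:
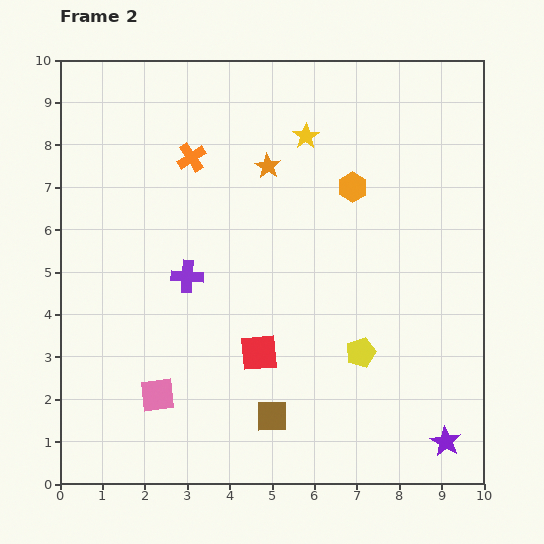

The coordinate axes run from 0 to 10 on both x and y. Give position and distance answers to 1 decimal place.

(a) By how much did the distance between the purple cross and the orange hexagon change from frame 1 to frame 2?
-4.3

Distance in frame 1: 8.7. Distance in frame 2: 4.4.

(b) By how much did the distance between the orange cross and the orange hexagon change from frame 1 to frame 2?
-1.9

Distance in frame 1: 5.8. Distance in frame 2: 3.9.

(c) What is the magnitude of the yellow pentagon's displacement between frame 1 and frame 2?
0.6

The yellow pentagon moved from (6.7, 3.5) to (7.1, 3.1), a distance of √(0.4² + 0.4²) ≈ 0.6.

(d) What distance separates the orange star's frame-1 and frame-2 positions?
3.2

The orange star moved from (2.3, 5.7) to (4.9, 7.5), a distance of √(2.6² + 1.8²) ≈ 3.2.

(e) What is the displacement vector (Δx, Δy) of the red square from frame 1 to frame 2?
(-3.1, 1.1)

The red square was at (7.8, 2.0) in frame 1 and (4.7, 3.1) in frame 2.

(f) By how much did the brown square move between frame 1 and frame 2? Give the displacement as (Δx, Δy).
(-1.5, 0.0)

The brown square was at (6.5, 1.6) in frame 1 and (5.0, 1.6) in frame 2.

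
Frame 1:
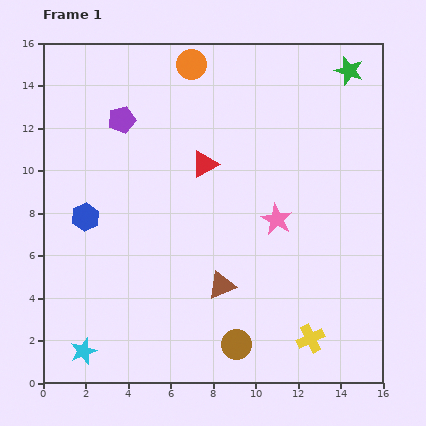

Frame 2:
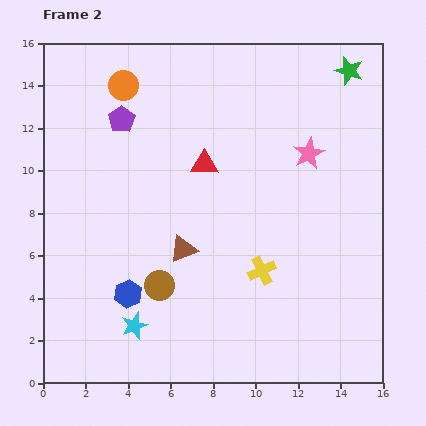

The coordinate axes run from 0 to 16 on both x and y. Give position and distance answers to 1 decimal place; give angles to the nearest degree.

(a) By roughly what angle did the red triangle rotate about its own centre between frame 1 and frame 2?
29° clockwise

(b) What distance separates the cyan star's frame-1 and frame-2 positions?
2.7

The cyan star moved from (1.9, 1.5) to (4.3, 2.7), a distance of √(2.4² + 1.2²) ≈ 2.7.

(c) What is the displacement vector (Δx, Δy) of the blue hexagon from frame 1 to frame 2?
(2.0, -3.6)

The blue hexagon was at (2.0, 7.8) in frame 1 and (4.0, 4.2) in frame 2.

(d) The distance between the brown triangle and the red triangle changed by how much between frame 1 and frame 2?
-1.7

Distance in frame 1: 5.8. Distance in frame 2: 4.1.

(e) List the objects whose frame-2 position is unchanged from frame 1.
the red triangle, the green star, the purple pentagon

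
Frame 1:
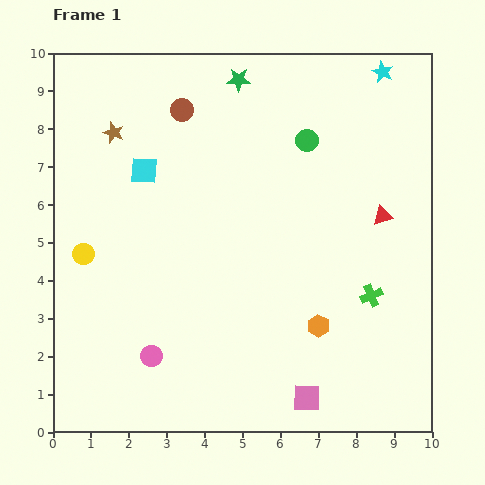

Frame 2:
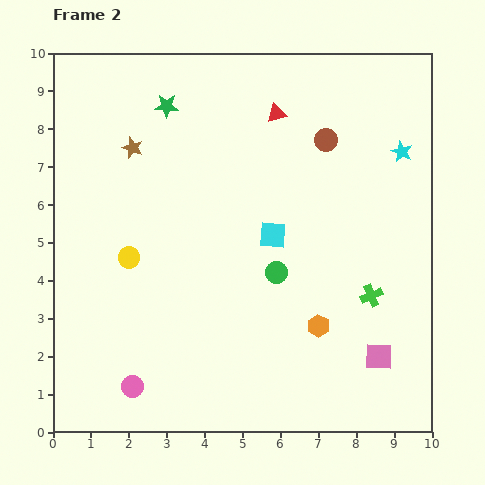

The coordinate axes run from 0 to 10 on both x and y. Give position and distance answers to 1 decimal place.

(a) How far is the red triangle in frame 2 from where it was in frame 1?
3.9

The red triangle moved from (8.7, 5.7) to (5.9, 8.4), a distance of √(2.8² + 2.7²) ≈ 3.9.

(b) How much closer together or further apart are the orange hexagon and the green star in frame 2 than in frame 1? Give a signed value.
+0.2

Distance in frame 1: 6.8. Distance in frame 2: 7.0.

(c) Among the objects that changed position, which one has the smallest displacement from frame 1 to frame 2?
the brown star

(moved 0.6)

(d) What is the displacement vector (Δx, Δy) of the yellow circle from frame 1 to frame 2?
(1.2, -0.1)

The yellow circle was at (0.8, 4.7) in frame 1 and (2.0, 4.6) in frame 2.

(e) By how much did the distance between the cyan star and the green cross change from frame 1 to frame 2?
-2.0

Distance in frame 1: 5.9. Distance in frame 2: 3.9.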